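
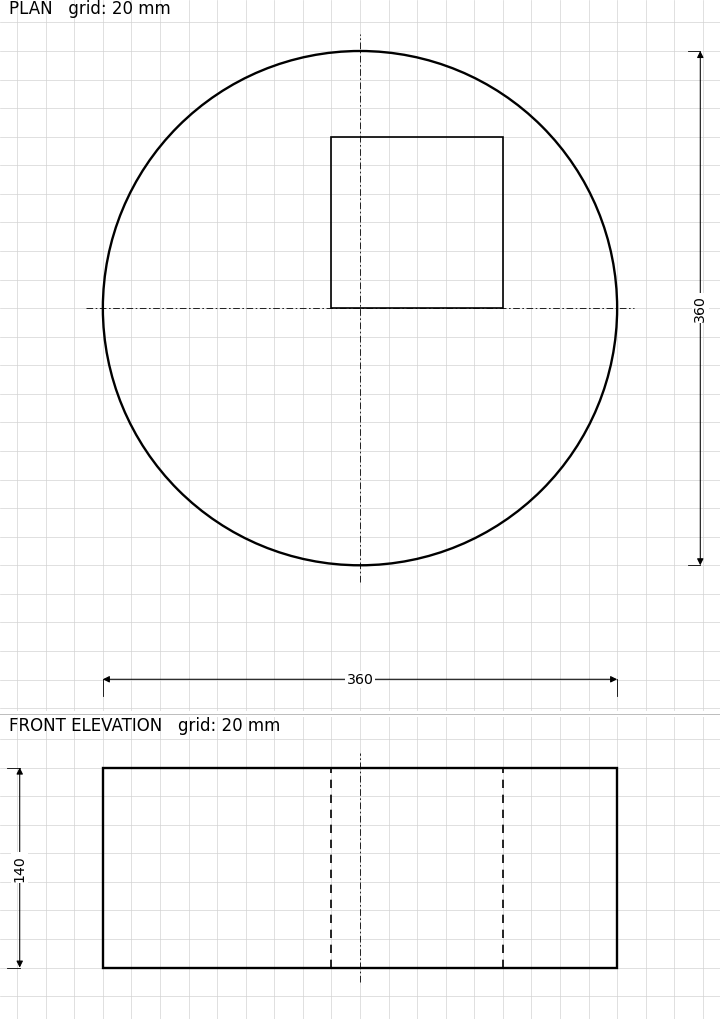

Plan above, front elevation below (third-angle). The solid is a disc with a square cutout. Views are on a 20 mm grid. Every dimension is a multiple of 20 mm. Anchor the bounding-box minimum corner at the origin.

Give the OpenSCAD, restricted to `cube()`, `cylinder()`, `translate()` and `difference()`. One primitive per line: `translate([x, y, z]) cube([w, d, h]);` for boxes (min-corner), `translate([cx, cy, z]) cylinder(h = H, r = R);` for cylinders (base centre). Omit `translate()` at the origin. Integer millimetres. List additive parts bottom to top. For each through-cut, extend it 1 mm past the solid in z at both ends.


difference() {
  translate([180, 180, 0]) cylinder(h = 140, r = 180);
  translate([160, 180, -1]) cube([120, 120, 142]);
}


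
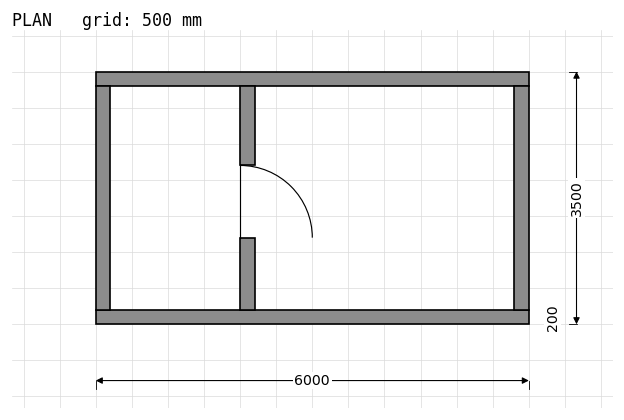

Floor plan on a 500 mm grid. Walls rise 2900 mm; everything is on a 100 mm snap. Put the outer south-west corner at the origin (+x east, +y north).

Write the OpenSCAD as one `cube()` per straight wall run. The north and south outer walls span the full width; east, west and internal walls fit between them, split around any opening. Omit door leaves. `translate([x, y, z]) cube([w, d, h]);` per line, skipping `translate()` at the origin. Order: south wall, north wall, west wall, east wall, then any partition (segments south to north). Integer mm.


cube([6000, 200, 2900]);
translate([0, 3300, 0]) cube([6000, 200, 2900]);
translate([0, 200, 0]) cube([200, 3100, 2900]);
translate([5800, 200, 0]) cube([200, 3100, 2900]);
translate([2000, 200, 0]) cube([200, 1000, 2900]);
translate([2000, 2200, 0]) cube([200, 1100, 2900]);


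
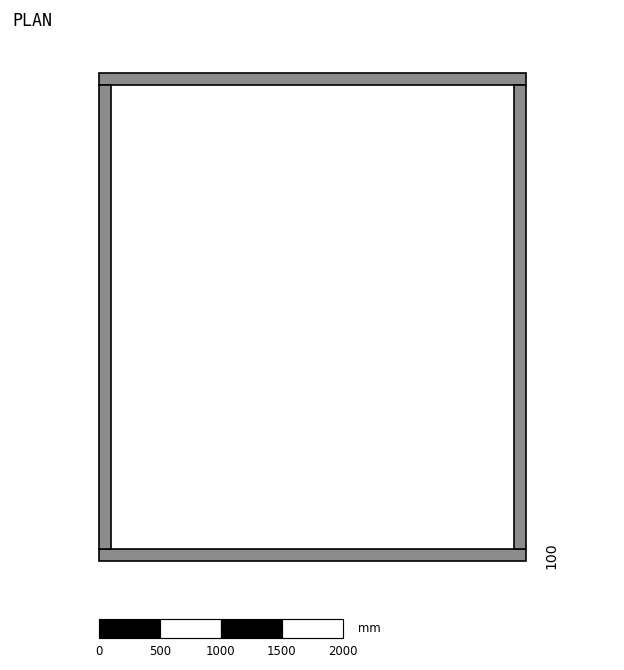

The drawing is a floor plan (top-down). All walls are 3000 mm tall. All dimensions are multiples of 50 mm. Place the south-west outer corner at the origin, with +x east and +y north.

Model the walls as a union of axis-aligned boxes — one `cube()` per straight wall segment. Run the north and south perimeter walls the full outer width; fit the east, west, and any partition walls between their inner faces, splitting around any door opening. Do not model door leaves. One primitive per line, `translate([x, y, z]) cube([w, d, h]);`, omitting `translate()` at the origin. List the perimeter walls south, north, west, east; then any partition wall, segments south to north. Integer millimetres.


cube([3500, 100, 3000]);
translate([0, 3900, 0]) cube([3500, 100, 3000]);
translate([0, 100, 0]) cube([100, 3800, 3000]);
translate([3400, 100, 0]) cube([100, 3800, 3000]);


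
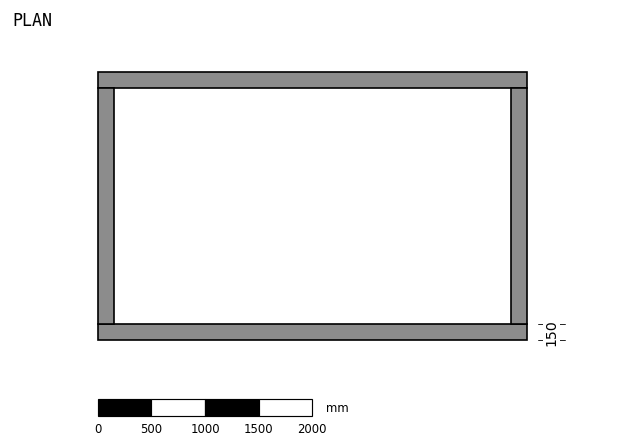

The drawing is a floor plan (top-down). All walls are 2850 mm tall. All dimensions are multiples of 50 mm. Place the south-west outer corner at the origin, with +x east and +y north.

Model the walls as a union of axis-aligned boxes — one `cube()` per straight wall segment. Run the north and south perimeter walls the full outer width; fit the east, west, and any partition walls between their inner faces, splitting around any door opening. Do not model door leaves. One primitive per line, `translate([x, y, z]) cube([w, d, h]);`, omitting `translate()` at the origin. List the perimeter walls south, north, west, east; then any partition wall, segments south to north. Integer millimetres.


cube([4000, 150, 2850]);
translate([0, 2350, 0]) cube([4000, 150, 2850]);
translate([0, 150, 0]) cube([150, 2200, 2850]);
translate([3850, 150, 0]) cube([150, 2200, 2850]);


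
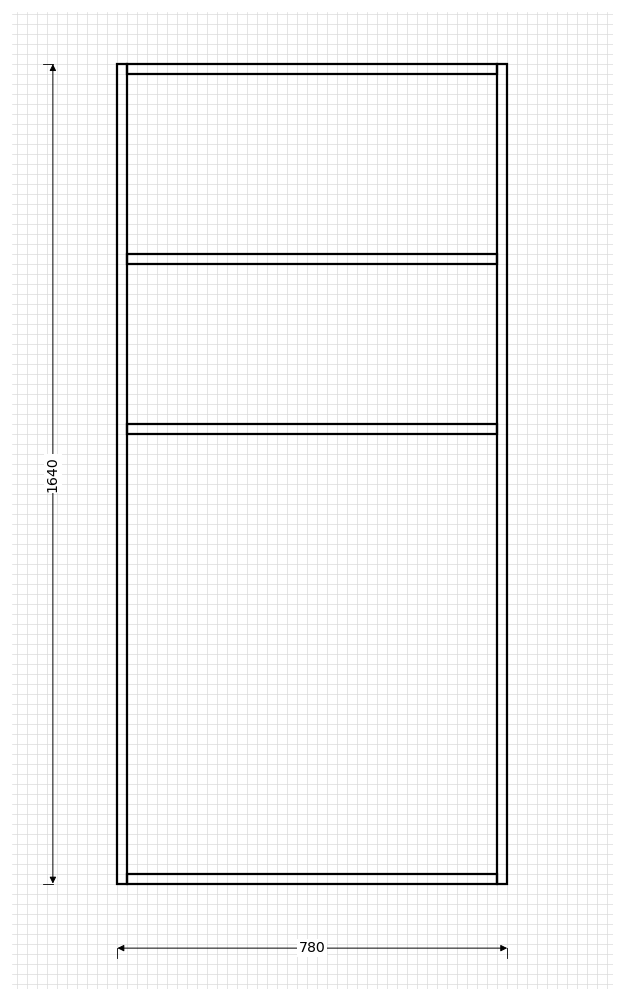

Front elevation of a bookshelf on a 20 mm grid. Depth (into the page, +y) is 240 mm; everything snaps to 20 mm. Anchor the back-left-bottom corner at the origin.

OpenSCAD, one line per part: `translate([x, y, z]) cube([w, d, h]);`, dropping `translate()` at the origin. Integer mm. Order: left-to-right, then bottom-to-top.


cube([20, 240, 1640]);
translate([20, 0, 0]) cube([740, 240, 20]);
translate([20, 0, 900]) cube([740, 240, 20]);
translate([20, 0, 1240]) cube([740, 240, 20]);
translate([20, 0, 1620]) cube([740, 240, 20]);
translate([760, 0, 0]) cube([20, 240, 1640]);


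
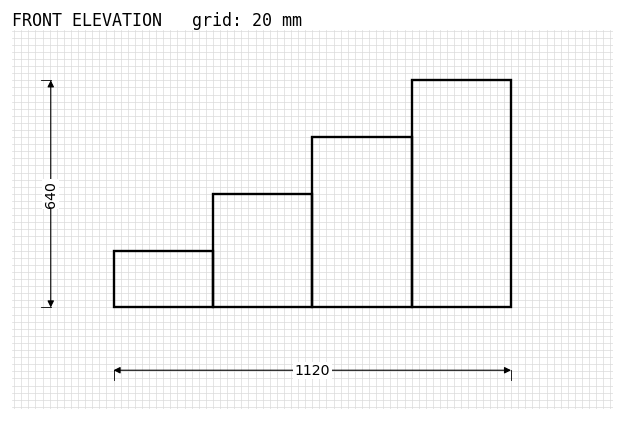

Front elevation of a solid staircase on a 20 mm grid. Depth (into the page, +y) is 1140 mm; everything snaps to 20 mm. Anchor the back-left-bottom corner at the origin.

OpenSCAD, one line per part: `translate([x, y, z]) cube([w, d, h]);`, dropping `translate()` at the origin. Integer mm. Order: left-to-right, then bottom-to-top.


cube([280, 1140, 160]);
translate([280, 0, 0]) cube([280, 1140, 320]);
translate([560, 0, 0]) cube([280, 1140, 480]);
translate([840, 0, 0]) cube([280, 1140, 640]);


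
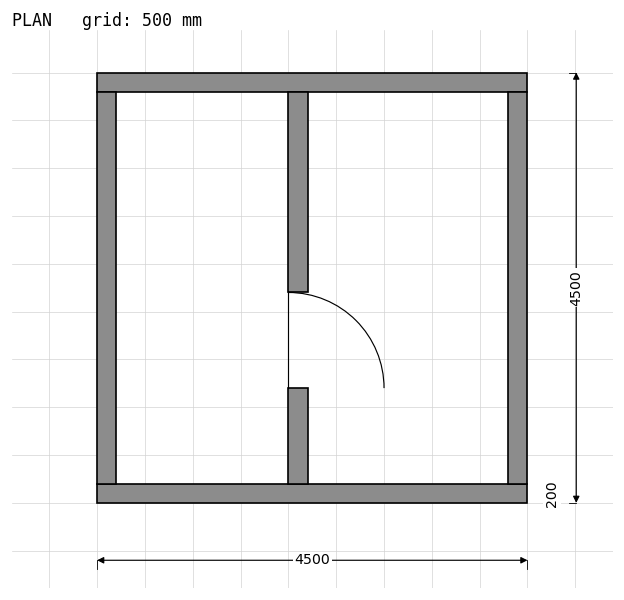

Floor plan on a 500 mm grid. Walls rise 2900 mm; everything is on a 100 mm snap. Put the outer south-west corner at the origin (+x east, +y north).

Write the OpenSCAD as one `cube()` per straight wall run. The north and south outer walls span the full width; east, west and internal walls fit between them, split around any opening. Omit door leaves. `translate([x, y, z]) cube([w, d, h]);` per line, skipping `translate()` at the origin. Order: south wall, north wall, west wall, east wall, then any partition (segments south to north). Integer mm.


cube([4500, 200, 2900]);
translate([0, 4300, 0]) cube([4500, 200, 2900]);
translate([0, 200, 0]) cube([200, 4100, 2900]);
translate([4300, 200, 0]) cube([200, 4100, 2900]);
translate([2000, 200, 0]) cube([200, 1000, 2900]);
translate([2000, 2200, 0]) cube([200, 2100, 2900]);


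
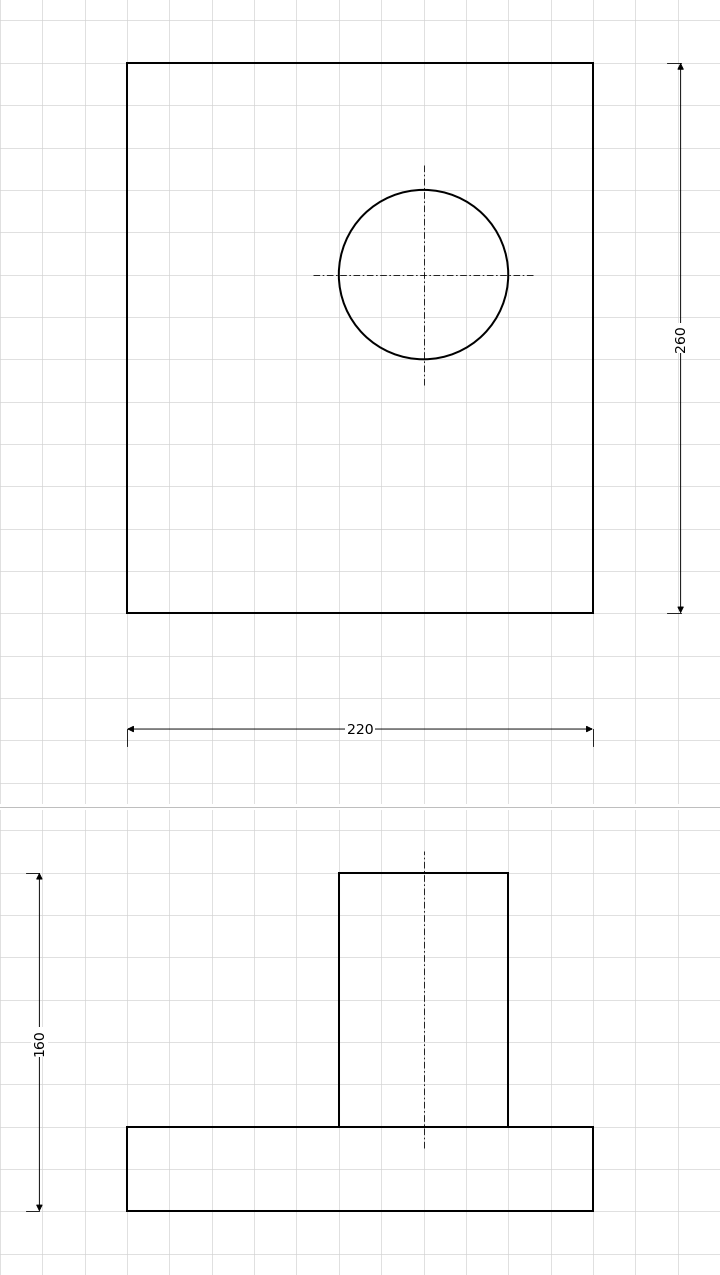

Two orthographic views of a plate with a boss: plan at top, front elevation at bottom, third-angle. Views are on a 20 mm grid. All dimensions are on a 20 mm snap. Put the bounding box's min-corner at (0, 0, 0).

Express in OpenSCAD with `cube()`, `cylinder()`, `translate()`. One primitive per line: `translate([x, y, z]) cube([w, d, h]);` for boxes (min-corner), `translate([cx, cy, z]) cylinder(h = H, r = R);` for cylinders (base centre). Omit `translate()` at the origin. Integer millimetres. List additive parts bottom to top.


cube([220, 260, 40]);
translate([140, 160, 40]) cylinder(h = 120, r = 40);


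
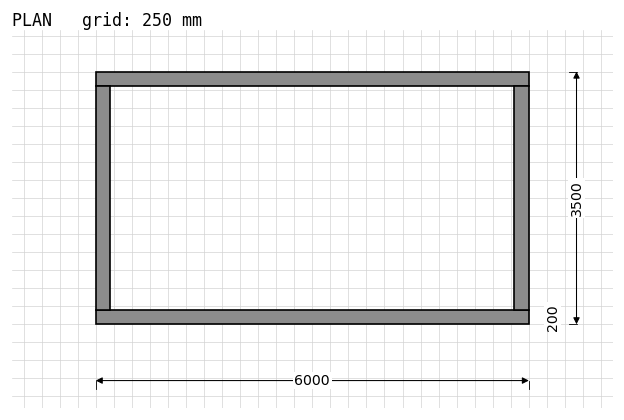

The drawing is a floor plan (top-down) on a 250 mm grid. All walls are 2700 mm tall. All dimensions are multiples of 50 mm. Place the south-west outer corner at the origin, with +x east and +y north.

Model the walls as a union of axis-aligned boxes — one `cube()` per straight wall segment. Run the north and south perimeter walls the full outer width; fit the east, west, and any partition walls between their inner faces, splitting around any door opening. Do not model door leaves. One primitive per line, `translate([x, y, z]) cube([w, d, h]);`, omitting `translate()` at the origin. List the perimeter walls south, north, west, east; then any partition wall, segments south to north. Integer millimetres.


cube([6000, 200, 2700]);
translate([0, 3300, 0]) cube([6000, 200, 2700]);
translate([0, 200, 0]) cube([200, 3100, 2700]);
translate([5800, 200, 0]) cube([200, 3100, 2700]);


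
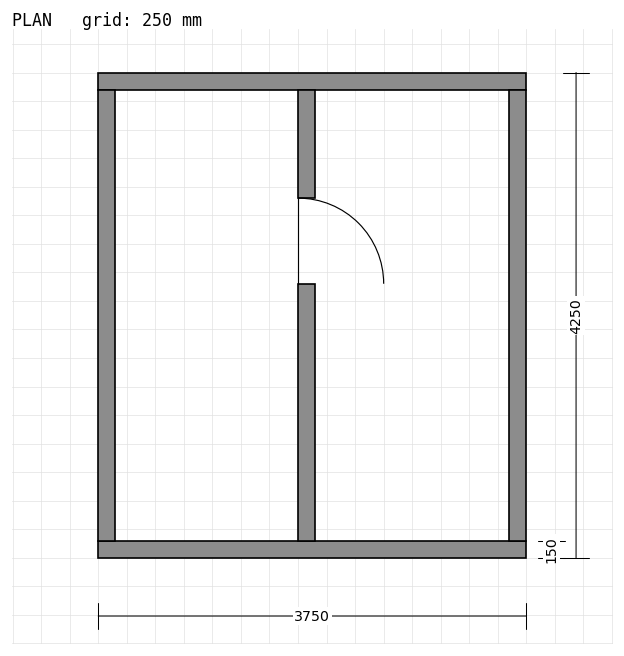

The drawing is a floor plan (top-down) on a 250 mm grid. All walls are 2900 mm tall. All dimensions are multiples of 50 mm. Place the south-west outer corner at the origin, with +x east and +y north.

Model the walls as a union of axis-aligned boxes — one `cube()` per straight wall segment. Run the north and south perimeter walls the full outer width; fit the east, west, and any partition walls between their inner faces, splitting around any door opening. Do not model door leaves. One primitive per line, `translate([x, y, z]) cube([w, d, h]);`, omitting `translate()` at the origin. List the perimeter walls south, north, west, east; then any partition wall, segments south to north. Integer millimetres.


cube([3750, 150, 2900]);
translate([0, 4100, 0]) cube([3750, 150, 2900]);
translate([0, 150, 0]) cube([150, 3950, 2900]);
translate([3600, 150, 0]) cube([150, 3950, 2900]);
translate([1750, 150, 0]) cube([150, 2250, 2900]);
translate([1750, 3150, 0]) cube([150, 950, 2900]);


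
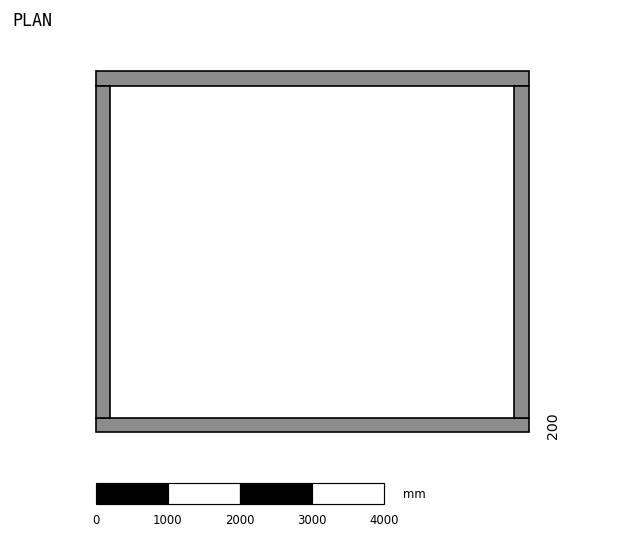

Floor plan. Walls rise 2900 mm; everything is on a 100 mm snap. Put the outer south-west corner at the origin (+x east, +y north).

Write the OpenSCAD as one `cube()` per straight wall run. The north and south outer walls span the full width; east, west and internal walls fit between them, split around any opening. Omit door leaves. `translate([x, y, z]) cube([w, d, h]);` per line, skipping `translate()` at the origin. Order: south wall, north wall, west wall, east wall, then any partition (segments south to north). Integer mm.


cube([6000, 200, 2900]);
translate([0, 4800, 0]) cube([6000, 200, 2900]);
translate([0, 200, 0]) cube([200, 4600, 2900]);
translate([5800, 200, 0]) cube([200, 4600, 2900]);


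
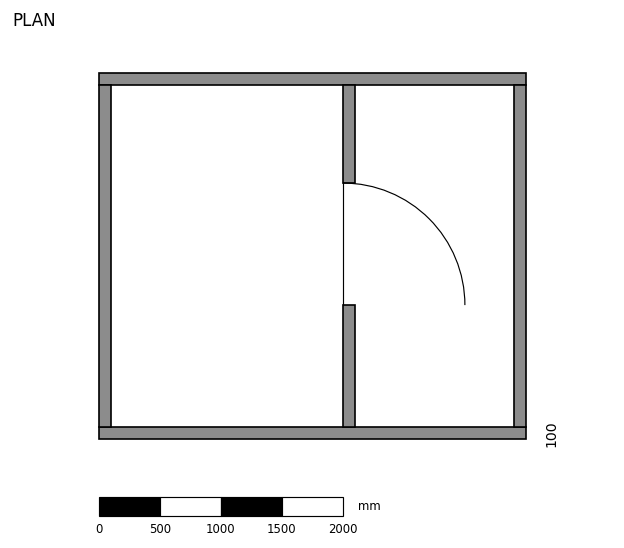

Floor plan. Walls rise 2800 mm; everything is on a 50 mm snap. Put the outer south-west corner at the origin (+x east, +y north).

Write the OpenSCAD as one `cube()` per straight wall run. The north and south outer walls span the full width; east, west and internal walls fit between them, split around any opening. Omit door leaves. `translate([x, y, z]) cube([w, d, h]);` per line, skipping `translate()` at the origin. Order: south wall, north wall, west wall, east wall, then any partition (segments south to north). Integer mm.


cube([3500, 100, 2800]);
translate([0, 2900, 0]) cube([3500, 100, 2800]);
translate([0, 100, 0]) cube([100, 2800, 2800]);
translate([3400, 100, 0]) cube([100, 2800, 2800]);
translate([2000, 100, 0]) cube([100, 1000, 2800]);
translate([2000, 2100, 0]) cube([100, 800, 2800]);


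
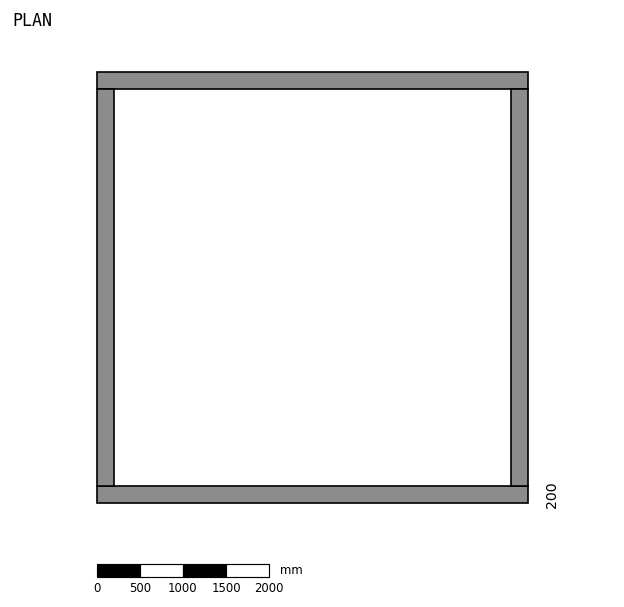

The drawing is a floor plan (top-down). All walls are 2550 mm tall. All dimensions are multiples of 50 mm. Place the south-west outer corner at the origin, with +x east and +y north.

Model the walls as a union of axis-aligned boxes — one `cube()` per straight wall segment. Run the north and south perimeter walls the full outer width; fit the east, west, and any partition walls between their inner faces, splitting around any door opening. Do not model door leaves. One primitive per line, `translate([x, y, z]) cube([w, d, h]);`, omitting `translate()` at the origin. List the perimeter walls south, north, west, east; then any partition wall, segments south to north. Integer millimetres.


cube([5000, 200, 2550]);
translate([0, 4800, 0]) cube([5000, 200, 2550]);
translate([0, 200, 0]) cube([200, 4600, 2550]);
translate([4800, 200, 0]) cube([200, 4600, 2550]);


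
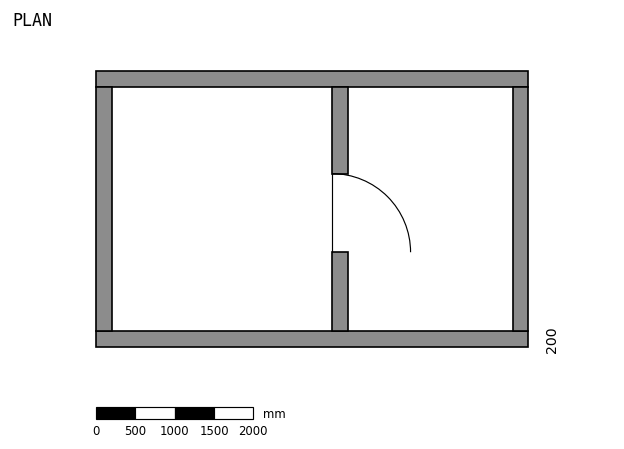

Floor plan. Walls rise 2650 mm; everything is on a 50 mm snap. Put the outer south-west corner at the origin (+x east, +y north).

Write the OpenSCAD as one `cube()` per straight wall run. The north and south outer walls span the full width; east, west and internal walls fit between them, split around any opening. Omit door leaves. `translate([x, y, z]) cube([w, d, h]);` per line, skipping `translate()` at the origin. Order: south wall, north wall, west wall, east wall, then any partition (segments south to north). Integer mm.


cube([5500, 200, 2650]);
translate([0, 3300, 0]) cube([5500, 200, 2650]);
translate([0, 200, 0]) cube([200, 3100, 2650]);
translate([5300, 200, 0]) cube([200, 3100, 2650]);
translate([3000, 200, 0]) cube([200, 1000, 2650]);
translate([3000, 2200, 0]) cube([200, 1100, 2650]);


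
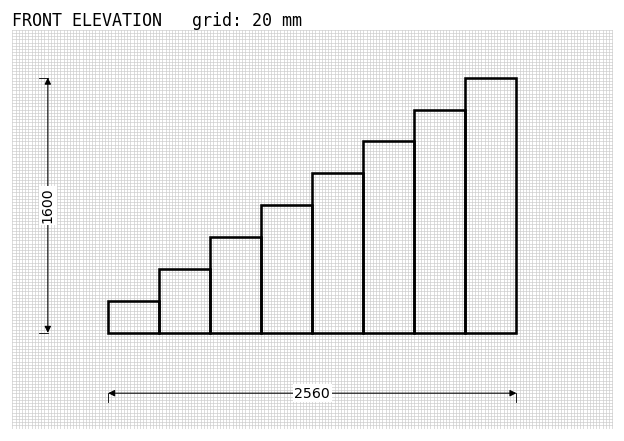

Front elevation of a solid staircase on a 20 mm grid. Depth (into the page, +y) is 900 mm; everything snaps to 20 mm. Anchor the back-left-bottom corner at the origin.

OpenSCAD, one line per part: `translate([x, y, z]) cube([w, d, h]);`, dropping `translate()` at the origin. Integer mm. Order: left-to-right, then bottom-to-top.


cube([320, 900, 200]);
translate([320, 0, 0]) cube([320, 900, 400]);
translate([640, 0, 0]) cube([320, 900, 600]);
translate([960, 0, 0]) cube([320, 900, 800]);
translate([1280, 0, 0]) cube([320, 900, 1000]);
translate([1600, 0, 0]) cube([320, 900, 1200]);
translate([1920, 0, 0]) cube([320, 900, 1400]);
translate([2240, 0, 0]) cube([320, 900, 1600]);


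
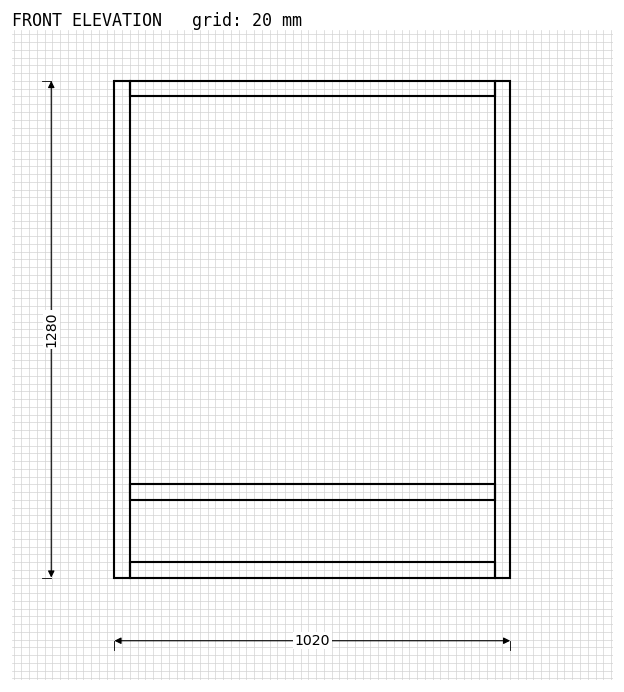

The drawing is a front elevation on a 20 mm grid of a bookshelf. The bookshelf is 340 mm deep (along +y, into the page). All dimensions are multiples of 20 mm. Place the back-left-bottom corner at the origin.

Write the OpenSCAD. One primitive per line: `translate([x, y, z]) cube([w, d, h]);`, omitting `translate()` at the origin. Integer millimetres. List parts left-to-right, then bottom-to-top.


cube([40, 340, 1280]);
translate([40, 0, 0]) cube([940, 340, 40]);
translate([40, 0, 200]) cube([940, 340, 40]);
translate([40, 0, 1240]) cube([940, 340, 40]);
translate([980, 0, 0]) cube([40, 340, 1280]);


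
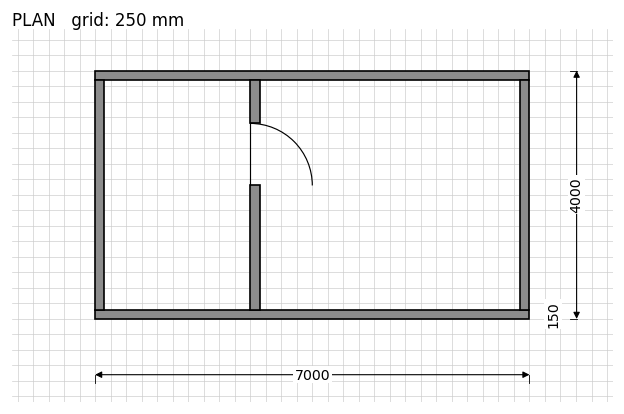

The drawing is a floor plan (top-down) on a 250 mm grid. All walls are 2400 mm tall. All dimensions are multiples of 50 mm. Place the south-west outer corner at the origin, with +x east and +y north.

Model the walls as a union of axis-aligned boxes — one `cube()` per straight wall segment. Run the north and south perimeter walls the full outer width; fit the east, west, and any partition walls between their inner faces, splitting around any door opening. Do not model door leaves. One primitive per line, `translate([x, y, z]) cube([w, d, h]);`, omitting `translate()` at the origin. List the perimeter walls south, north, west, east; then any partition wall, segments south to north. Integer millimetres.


cube([7000, 150, 2400]);
translate([0, 3850, 0]) cube([7000, 150, 2400]);
translate([0, 150, 0]) cube([150, 3700, 2400]);
translate([6850, 150, 0]) cube([150, 3700, 2400]);
translate([2500, 150, 0]) cube([150, 2000, 2400]);
translate([2500, 3150, 0]) cube([150, 700, 2400]);


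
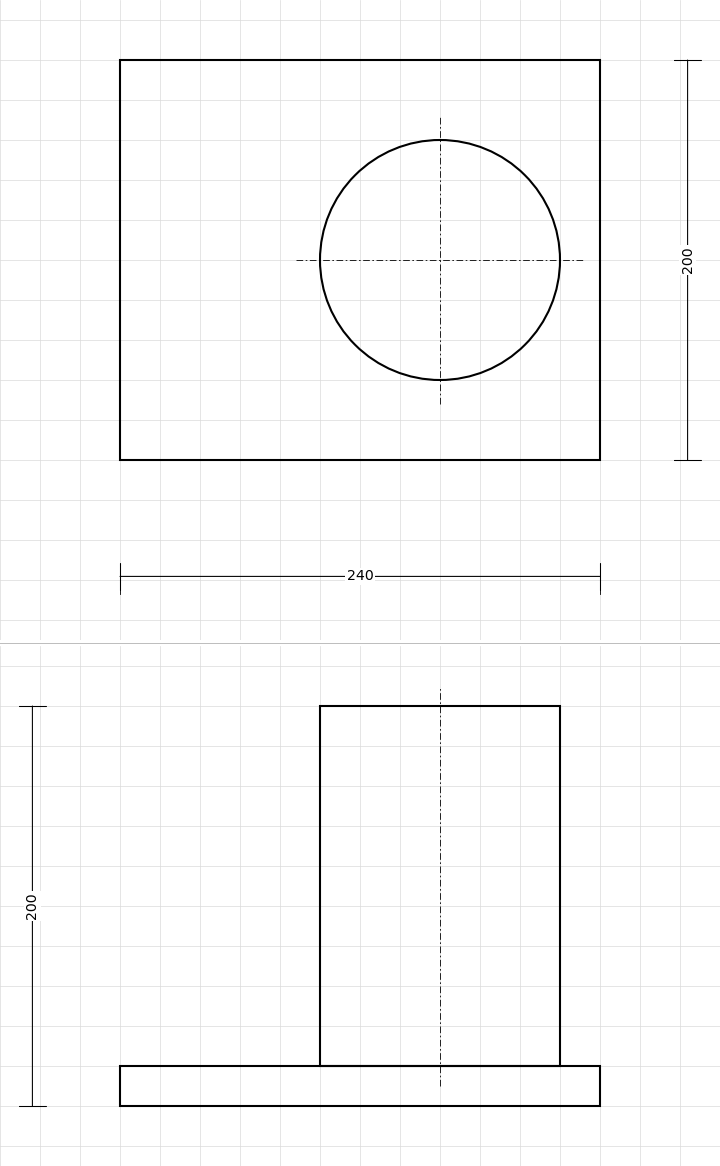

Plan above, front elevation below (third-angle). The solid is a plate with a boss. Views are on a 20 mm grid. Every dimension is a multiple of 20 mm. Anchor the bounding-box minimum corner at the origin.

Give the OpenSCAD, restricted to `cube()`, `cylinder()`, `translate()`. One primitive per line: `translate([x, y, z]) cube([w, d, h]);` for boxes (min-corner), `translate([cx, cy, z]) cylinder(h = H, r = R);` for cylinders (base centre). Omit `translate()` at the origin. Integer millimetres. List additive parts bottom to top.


cube([240, 200, 20]);
translate([160, 100, 20]) cylinder(h = 180, r = 60);


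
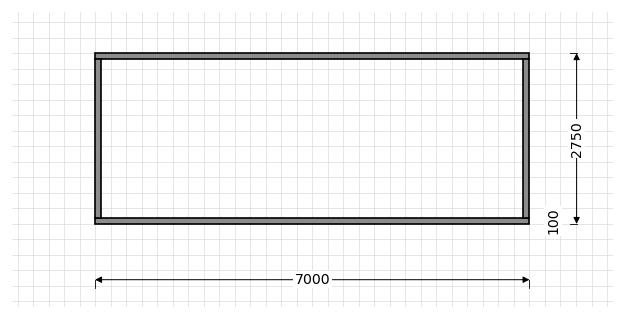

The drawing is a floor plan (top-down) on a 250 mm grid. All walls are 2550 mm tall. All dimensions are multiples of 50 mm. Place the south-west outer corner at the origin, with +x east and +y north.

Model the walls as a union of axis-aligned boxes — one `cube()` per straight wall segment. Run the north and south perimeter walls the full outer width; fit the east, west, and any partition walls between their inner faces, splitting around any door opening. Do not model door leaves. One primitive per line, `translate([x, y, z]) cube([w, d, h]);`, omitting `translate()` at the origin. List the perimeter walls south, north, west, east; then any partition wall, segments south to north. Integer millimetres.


cube([7000, 100, 2550]);
translate([0, 2650, 0]) cube([7000, 100, 2550]);
translate([0, 100, 0]) cube([100, 2550, 2550]);
translate([6900, 100, 0]) cube([100, 2550, 2550]);


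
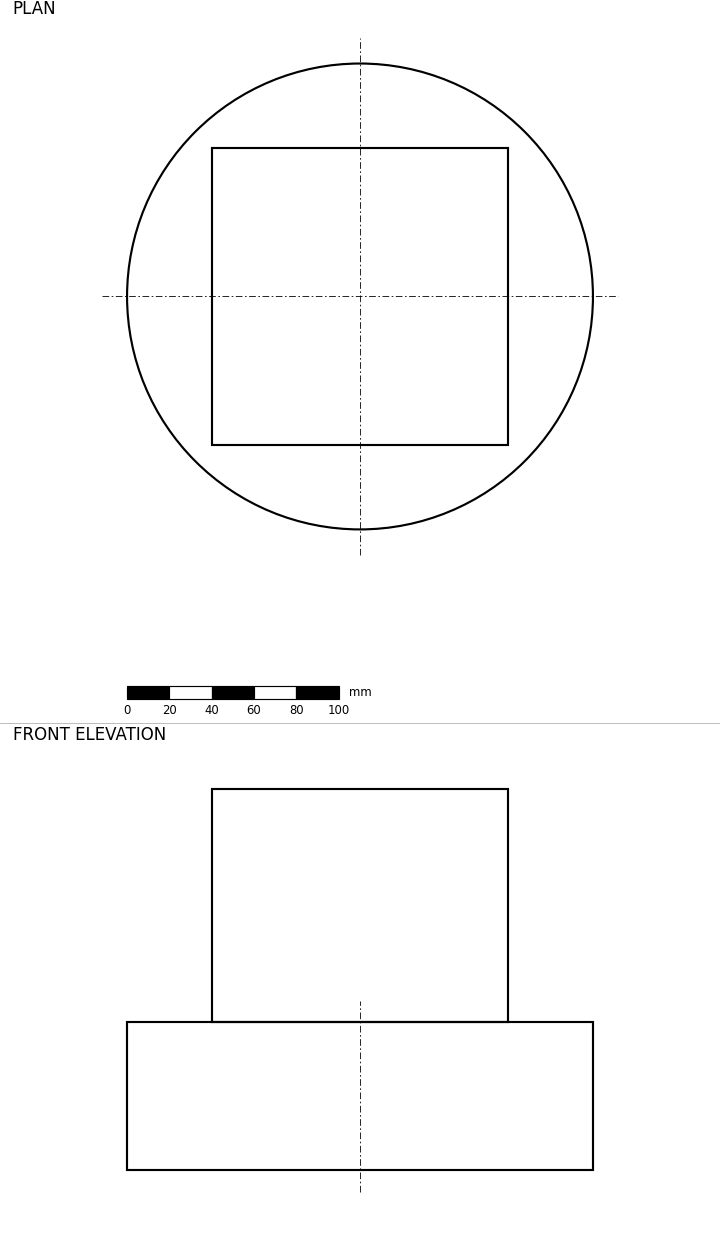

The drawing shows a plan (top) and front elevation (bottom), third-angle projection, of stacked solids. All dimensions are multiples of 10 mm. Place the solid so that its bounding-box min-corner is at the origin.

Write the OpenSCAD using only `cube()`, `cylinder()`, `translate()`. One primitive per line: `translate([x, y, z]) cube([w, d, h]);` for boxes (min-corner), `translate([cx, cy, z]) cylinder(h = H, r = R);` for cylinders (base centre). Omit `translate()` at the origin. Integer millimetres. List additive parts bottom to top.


translate([110, 110, 0]) cylinder(h = 70, r = 110);
translate([40, 40, 70]) cube([140, 140, 110]);


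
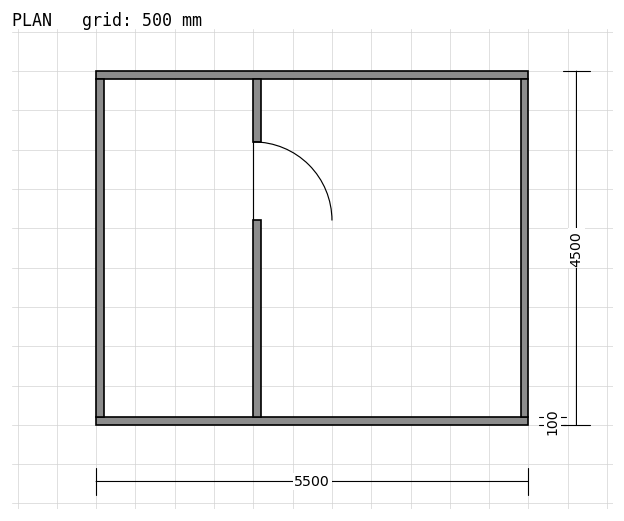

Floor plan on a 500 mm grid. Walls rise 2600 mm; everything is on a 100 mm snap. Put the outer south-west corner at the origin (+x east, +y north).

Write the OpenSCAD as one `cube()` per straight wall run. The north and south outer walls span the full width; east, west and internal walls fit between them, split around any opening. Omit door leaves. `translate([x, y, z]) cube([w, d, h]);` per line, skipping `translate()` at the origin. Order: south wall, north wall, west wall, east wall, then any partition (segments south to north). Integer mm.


cube([5500, 100, 2600]);
translate([0, 4400, 0]) cube([5500, 100, 2600]);
translate([0, 100, 0]) cube([100, 4300, 2600]);
translate([5400, 100, 0]) cube([100, 4300, 2600]);
translate([2000, 100, 0]) cube([100, 2500, 2600]);
translate([2000, 3600, 0]) cube([100, 800, 2600]);


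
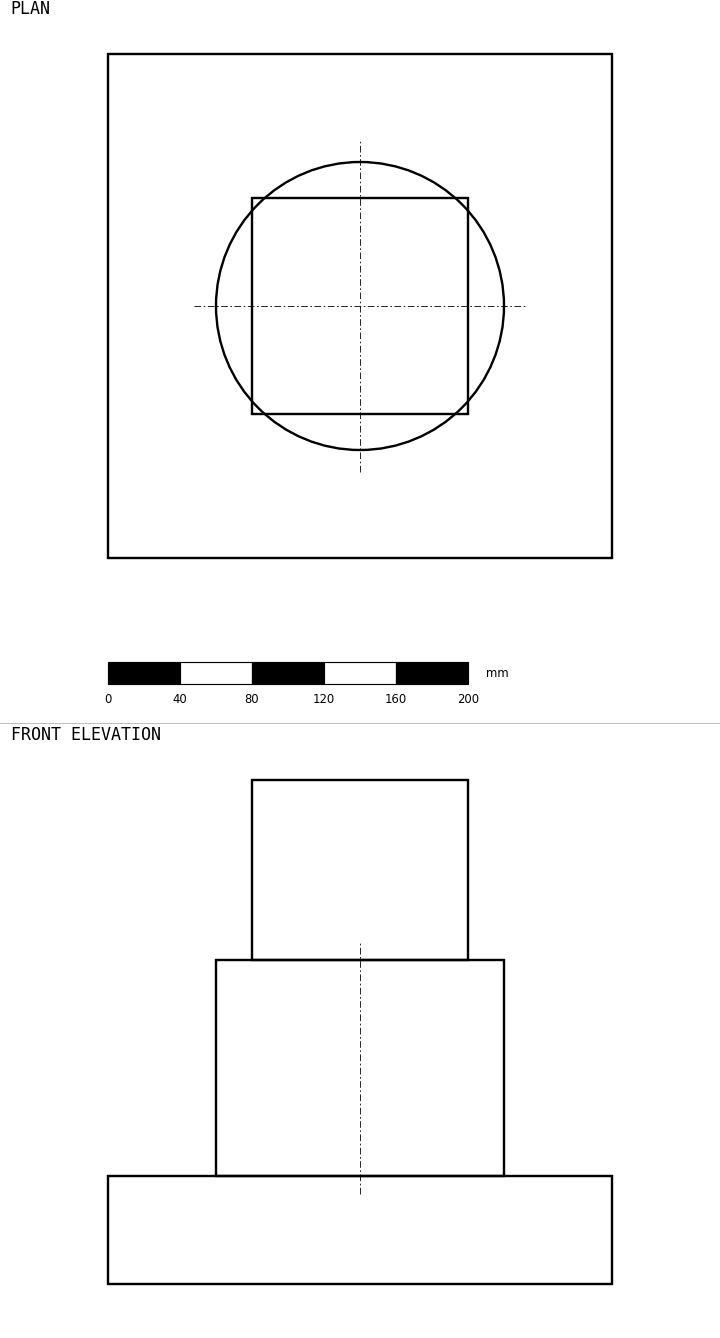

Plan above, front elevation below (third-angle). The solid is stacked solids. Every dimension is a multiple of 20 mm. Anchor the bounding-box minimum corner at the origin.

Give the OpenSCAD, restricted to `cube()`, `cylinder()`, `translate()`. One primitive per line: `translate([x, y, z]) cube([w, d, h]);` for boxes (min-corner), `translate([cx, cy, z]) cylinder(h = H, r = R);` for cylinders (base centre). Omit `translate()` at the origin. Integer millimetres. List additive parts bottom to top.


cube([280, 280, 60]);
translate([140, 140, 60]) cylinder(h = 120, r = 80);
translate([80, 80, 180]) cube([120, 120, 100]);


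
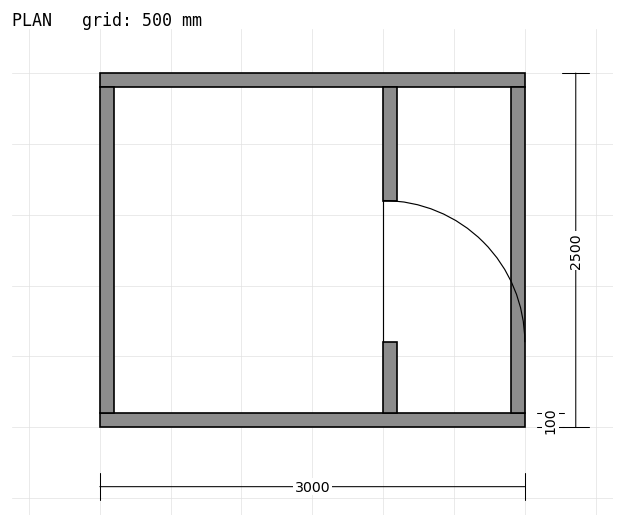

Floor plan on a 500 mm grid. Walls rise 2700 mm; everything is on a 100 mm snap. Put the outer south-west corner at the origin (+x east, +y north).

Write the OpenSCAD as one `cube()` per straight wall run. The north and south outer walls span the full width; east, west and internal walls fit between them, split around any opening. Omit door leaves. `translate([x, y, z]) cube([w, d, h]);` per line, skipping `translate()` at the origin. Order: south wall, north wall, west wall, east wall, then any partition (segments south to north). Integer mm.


cube([3000, 100, 2700]);
translate([0, 2400, 0]) cube([3000, 100, 2700]);
translate([0, 100, 0]) cube([100, 2300, 2700]);
translate([2900, 100, 0]) cube([100, 2300, 2700]);
translate([2000, 100, 0]) cube([100, 500, 2700]);
translate([2000, 1600, 0]) cube([100, 800, 2700]);


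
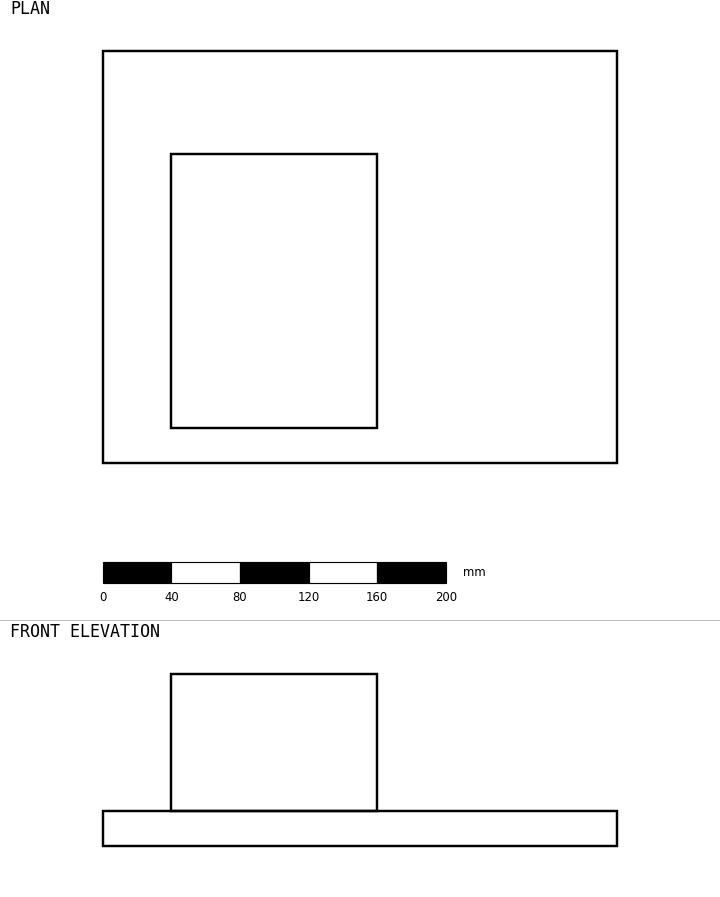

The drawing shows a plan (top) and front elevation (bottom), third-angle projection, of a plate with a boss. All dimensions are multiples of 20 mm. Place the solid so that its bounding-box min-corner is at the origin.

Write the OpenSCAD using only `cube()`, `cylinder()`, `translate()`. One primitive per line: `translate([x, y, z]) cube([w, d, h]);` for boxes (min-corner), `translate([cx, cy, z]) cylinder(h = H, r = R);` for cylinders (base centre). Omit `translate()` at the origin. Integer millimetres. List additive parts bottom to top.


cube([300, 240, 20]);
translate([40, 20, 20]) cube([120, 160, 80]);


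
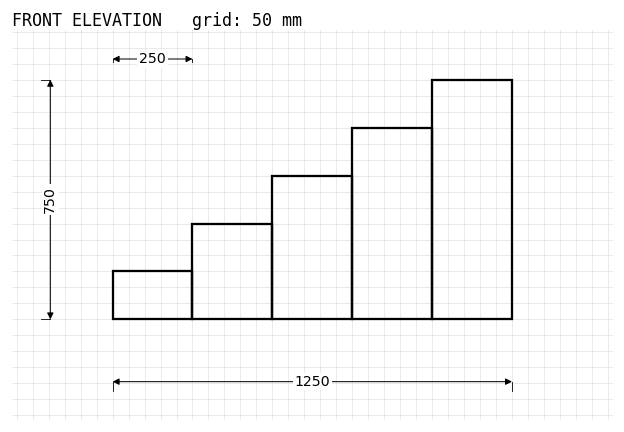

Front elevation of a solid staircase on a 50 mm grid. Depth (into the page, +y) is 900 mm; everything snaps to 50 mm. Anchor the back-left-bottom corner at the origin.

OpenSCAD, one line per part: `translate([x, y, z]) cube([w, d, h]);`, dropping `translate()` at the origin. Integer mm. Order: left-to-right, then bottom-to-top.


cube([250, 900, 150]);
translate([250, 0, 0]) cube([250, 900, 300]);
translate([500, 0, 0]) cube([250, 900, 450]);
translate([750, 0, 0]) cube([250, 900, 600]);
translate([1000, 0, 0]) cube([250, 900, 750]);


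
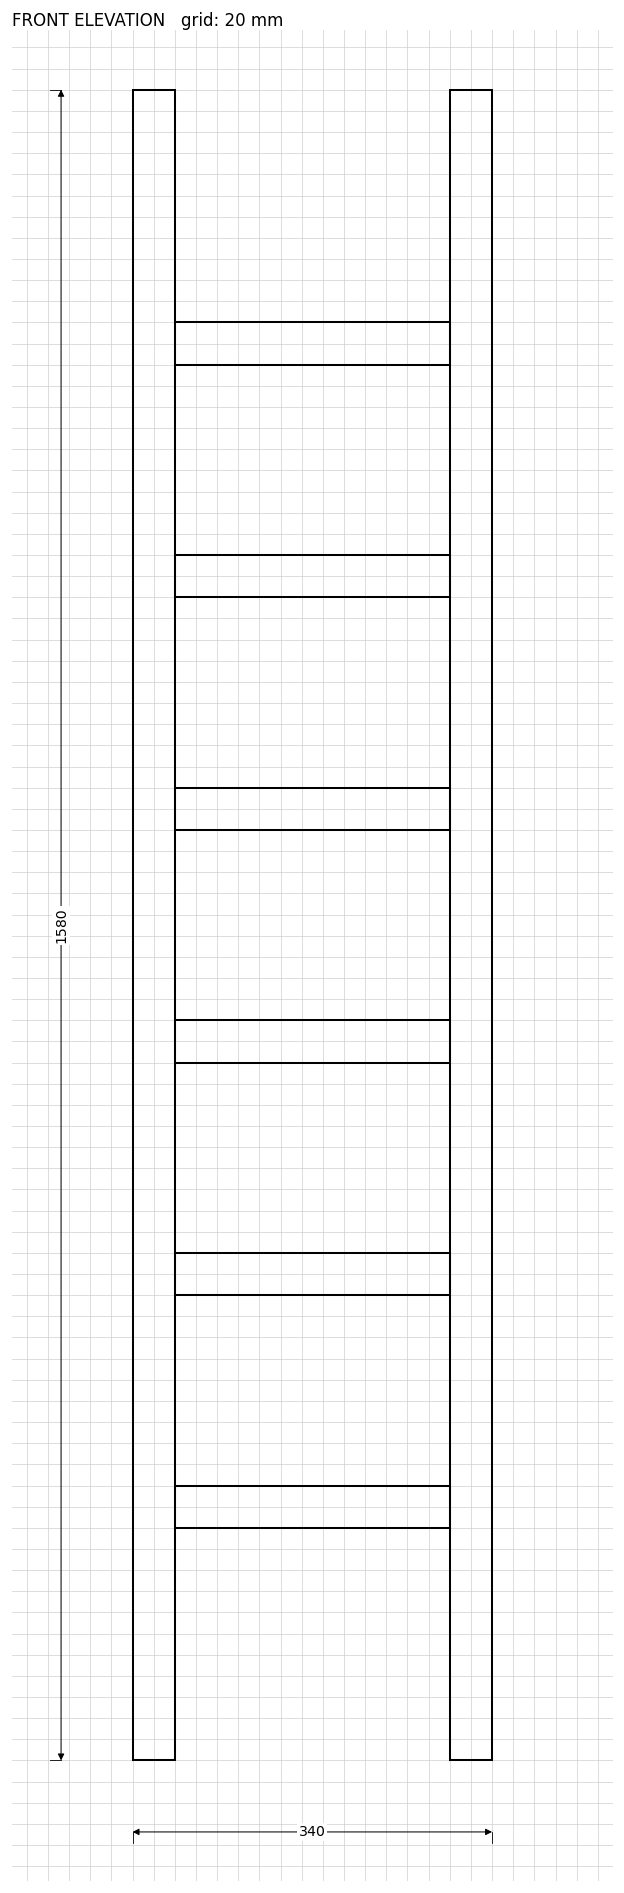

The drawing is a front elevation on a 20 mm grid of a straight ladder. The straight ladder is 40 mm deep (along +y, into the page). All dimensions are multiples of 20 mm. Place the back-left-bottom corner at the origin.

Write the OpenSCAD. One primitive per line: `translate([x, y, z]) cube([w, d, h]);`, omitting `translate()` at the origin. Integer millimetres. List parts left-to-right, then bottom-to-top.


cube([40, 40, 1580]);
translate([40, 0, 220]) cube([260, 40, 40]);
translate([40, 0, 440]) cube([260, 40, 40]);
translate([40, 0, 660]) cube([260, 40, 40]);
translate([40, 0, 880]) cube([260, 40, 40]);
translate([40, 0, 1100]) cube([260, 40, 40]);
translate([40, 0, 1320]) cube([260, 40, 40]);
translate([300, 0, 0]) cube([40, 40, 1580]);


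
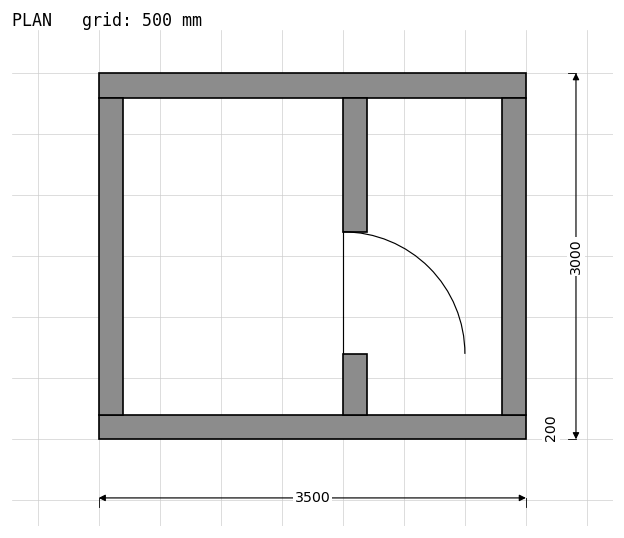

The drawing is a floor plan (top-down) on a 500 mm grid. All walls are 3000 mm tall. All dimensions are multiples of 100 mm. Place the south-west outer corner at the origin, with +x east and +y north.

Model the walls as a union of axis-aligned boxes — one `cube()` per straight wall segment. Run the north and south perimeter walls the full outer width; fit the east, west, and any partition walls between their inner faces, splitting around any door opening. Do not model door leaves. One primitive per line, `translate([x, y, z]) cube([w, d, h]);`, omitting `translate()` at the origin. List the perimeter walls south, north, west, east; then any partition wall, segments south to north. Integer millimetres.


cube([3500, 200, 3000]);
translate([0, 2800, 0]) cube([3500, 200, 3000]);
translate([0, 200, 0]) cube([200, 2600, 3000]);
translate([3300, 200, 0]) cube([200, 2600, 3000]);
translate([2000, 200, 0]) cube([200, 500, 3000]);
translate([2000, 1700, 0]) cube([200, 1100, 3000]);


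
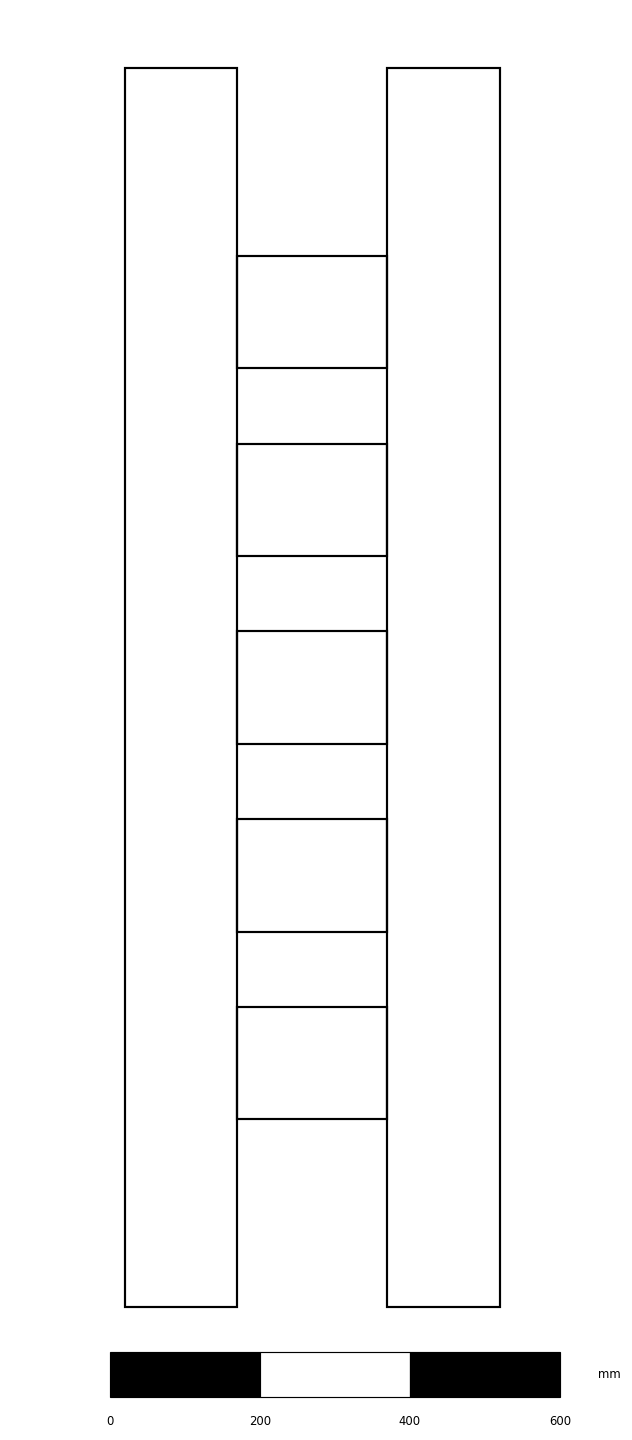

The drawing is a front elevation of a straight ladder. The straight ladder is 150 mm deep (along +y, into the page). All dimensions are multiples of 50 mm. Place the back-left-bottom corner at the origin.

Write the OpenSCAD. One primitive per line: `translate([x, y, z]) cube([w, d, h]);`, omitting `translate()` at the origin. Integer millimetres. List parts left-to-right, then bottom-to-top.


cube([150, 150, 1650]);
translate([150, 0, 250]) cube([200, 150, 150]);
translate([150, 0, 500]) cube([200, 150, 150]);
translate([150, 0, 750]) cube([200, 150, 150]);
translate([150, 0, 1000]) cube([200, 150, 150]);
translate([150, 0, 1250]) cube([200, 150, 150]);
translate([350, 0, 0]) cube([150, 150, 1650]);


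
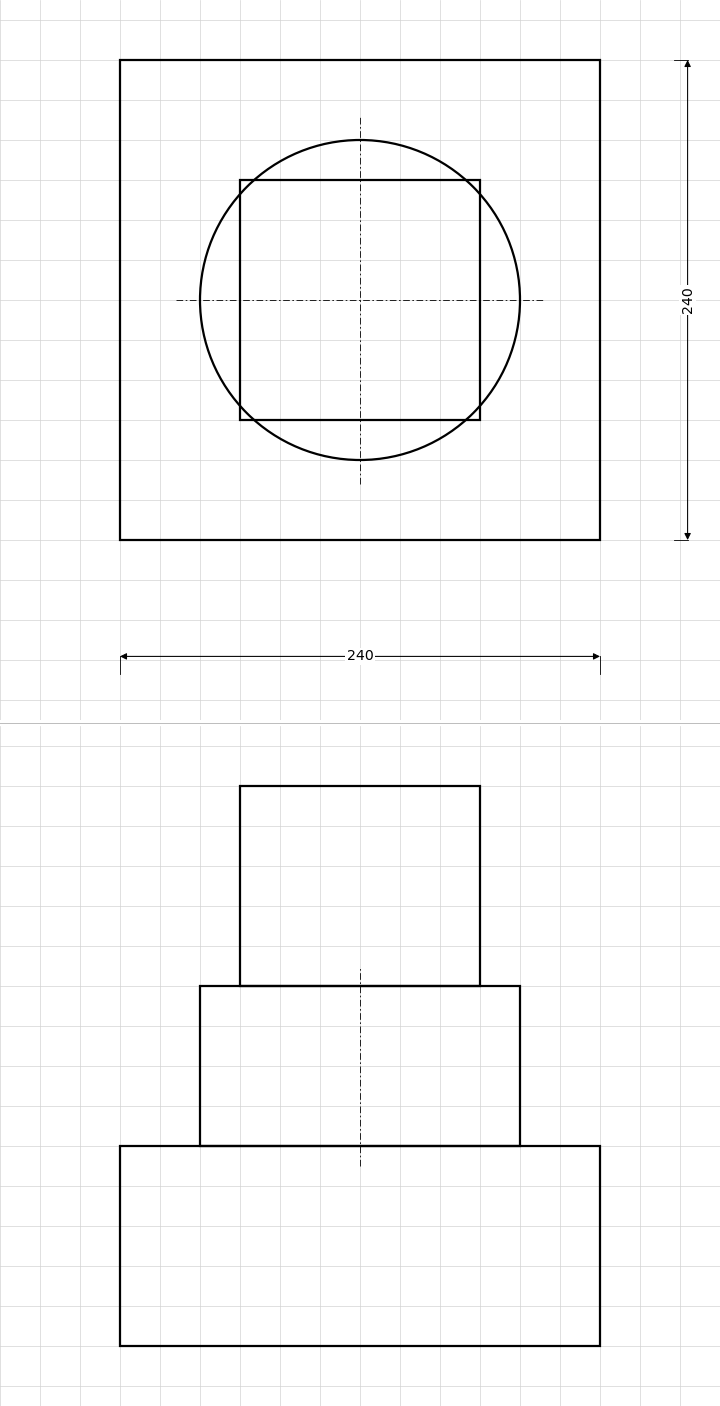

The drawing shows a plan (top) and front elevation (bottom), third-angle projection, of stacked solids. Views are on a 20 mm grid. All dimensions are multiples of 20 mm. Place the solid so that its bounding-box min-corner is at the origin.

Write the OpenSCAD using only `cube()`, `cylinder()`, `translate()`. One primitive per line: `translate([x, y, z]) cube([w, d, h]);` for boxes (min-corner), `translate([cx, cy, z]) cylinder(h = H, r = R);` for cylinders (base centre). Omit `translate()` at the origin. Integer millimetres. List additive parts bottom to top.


cube([240, 240, 100]);
translate([120, 120, 100]) cylinder(h = 80, r = 80);
translate([60, 60, 180]) cube([120, 120, 100]);


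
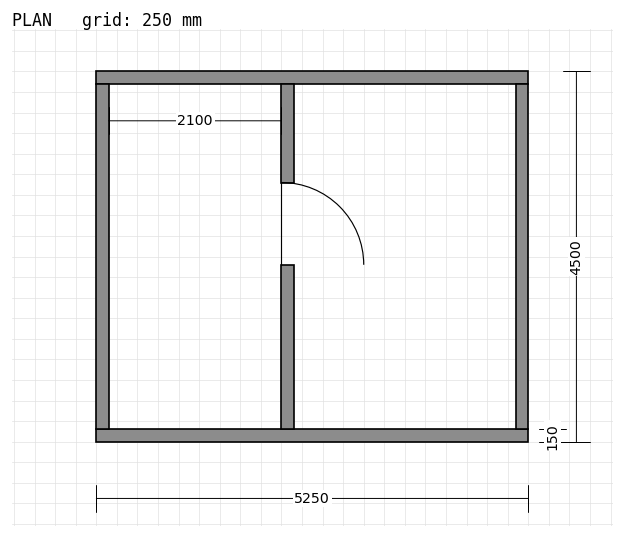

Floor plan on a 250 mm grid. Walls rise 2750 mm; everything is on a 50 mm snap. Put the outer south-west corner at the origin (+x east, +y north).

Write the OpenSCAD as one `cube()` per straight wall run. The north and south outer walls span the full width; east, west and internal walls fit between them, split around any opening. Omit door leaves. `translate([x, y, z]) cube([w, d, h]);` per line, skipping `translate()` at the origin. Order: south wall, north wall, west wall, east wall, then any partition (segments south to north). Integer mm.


cube([5250, 150, 2750]);
translate([0, 4350, 0]) cube([5250, 150, 2750]);
translate([0, 150, 0]) cube([150, 4200, 2750]);
translate([5100, 150, 0]) cube([150, 4200, 2750]);
translate([2250, 150, 0]) cube([150, 2000, 2750]);
translate([2250, 3150, 0]) cube([150, 1200, 2750]);


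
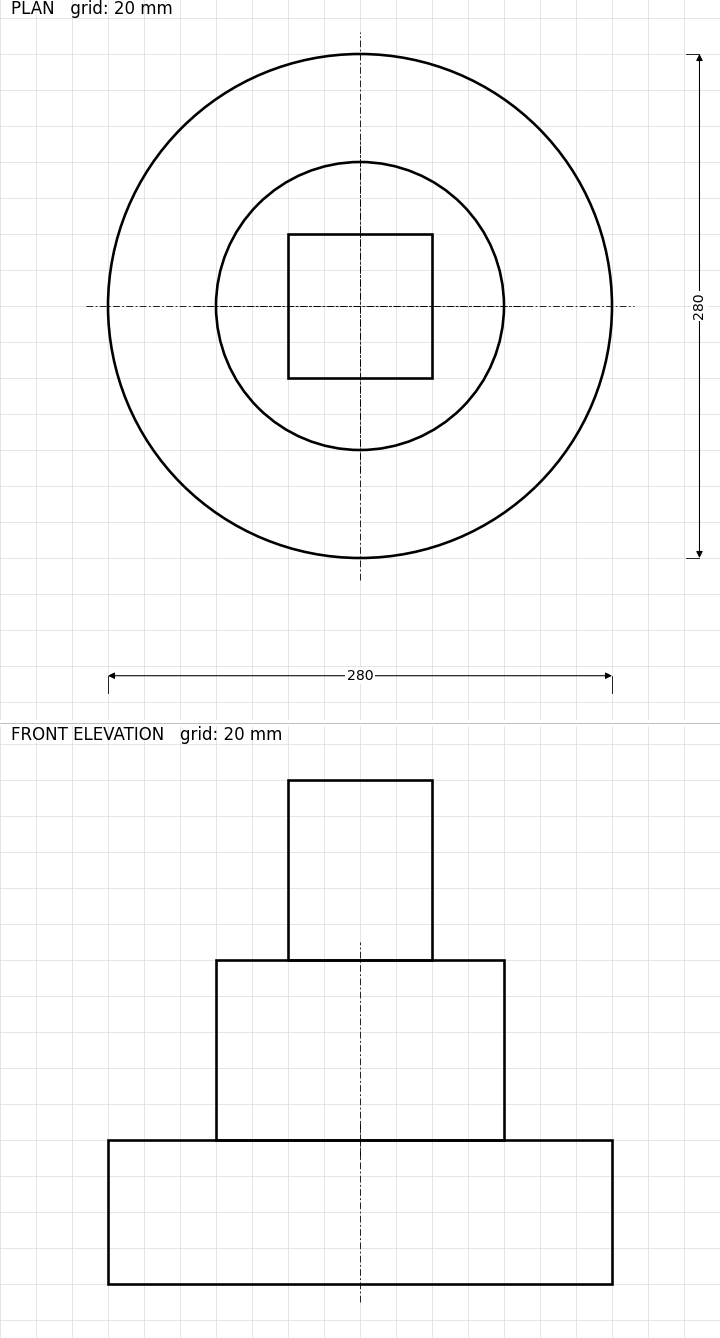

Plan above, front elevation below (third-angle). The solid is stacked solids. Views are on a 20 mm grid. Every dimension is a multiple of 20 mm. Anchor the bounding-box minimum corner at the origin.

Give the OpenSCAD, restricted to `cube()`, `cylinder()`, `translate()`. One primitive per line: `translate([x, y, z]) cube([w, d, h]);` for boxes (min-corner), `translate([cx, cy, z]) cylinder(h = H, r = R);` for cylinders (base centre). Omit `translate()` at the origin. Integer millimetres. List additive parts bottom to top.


translate([140, 140, 0]) cylinder(h = 80, r = 140);
translate([140, 140, 80]) cylinder(h = 100, r = 80);
translate([100, 100, 180]) cube([80, 80, 100]);


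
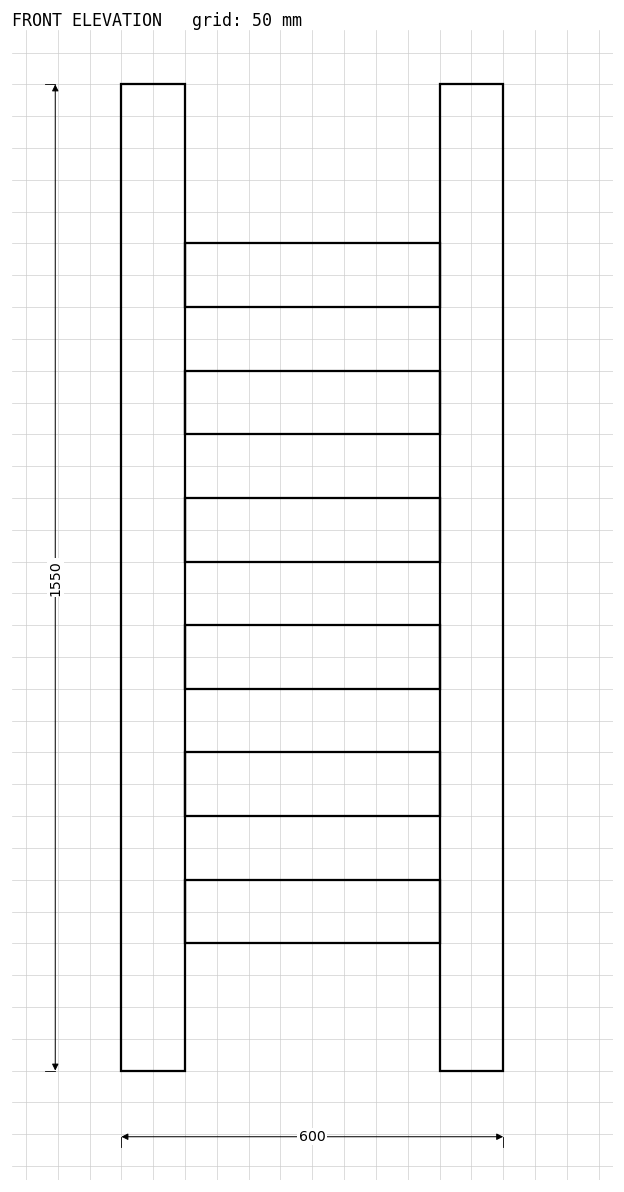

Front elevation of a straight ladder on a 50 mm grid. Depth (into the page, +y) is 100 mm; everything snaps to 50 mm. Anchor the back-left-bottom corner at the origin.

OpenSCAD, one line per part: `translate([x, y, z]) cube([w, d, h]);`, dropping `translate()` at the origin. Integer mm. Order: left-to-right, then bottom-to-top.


cube([100, 100, 1550]);
translate([100, 0, 200]) cube([400, 100, 100]);
translate([100, 0, 400]) cube([400, 100, 100]);
translate([100, 0, 600]) cube([400, 100, 100]);
translate([100, 0, 800]) cube([400, 100, 100]);
translate([100, 0, 1000]) cube([400, 100, 100]);
translate([100, 0, 1200]) cube([400, 100, 100]);
translate([500, 0, 0]) cube([100, 100, 1550]);


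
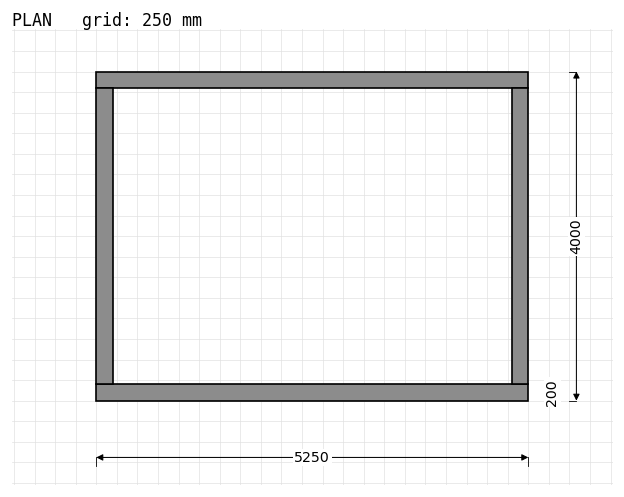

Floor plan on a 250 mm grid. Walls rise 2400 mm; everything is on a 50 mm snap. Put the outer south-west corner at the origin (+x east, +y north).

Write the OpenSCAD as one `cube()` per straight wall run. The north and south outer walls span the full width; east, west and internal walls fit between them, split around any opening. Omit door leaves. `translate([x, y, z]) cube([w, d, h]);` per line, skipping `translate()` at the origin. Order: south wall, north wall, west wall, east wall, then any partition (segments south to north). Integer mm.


cube([5250, 200, 2400]);
translate([0, 3800, 0]) cube([5250, 200, 2400]);
translate([0, 200, 0]) cube([200, 3600, 2400]);
translate([5050, 200, 0]) cube([200, 3600, 2400]);


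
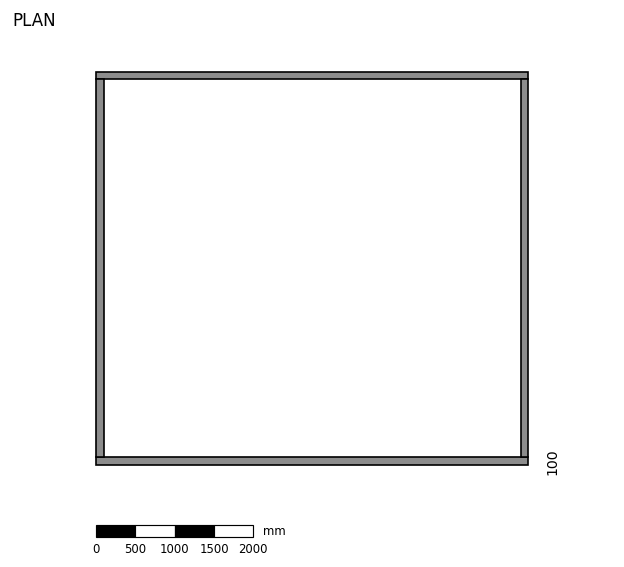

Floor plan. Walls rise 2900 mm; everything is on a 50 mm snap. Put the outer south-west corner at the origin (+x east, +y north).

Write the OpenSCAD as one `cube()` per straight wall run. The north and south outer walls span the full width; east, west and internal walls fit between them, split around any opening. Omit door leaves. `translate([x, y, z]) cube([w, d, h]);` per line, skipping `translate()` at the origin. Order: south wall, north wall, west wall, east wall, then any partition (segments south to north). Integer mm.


cube([5500, 100, 2900]);
translate([0, 4900, 0]) cube([5500, 100, 2900]);
translate([0, 100, 0]) cube([100, 4800, 2900]);
translate([5400, 100, 0]) cube([100, 4800, 2900]);


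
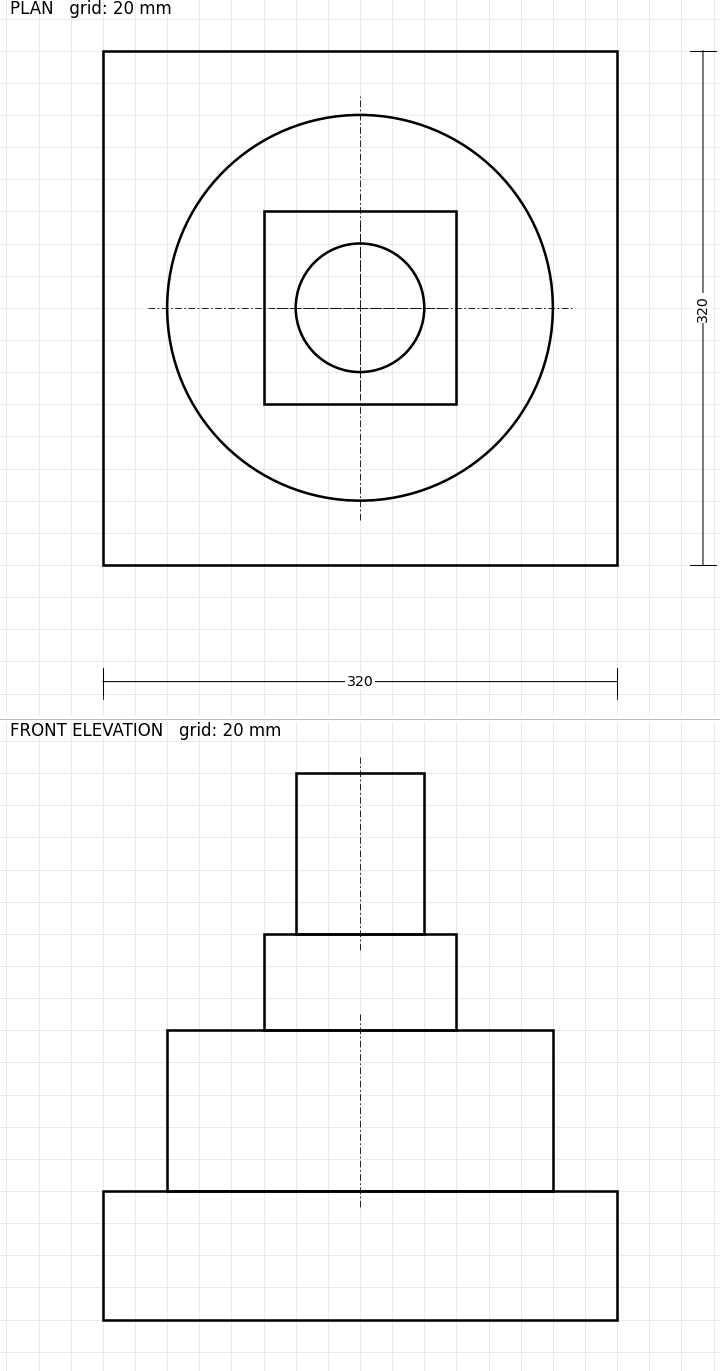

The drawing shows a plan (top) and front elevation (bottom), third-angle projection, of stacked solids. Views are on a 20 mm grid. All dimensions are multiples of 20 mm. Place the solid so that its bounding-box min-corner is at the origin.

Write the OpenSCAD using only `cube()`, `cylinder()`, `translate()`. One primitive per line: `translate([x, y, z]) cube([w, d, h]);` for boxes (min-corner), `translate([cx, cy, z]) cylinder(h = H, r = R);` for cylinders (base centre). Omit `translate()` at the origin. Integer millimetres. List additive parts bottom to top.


cube([320, 320, 80]);
translate([160, 160, 80]) cylinder(h = 100, r = 120);
translate([100, 100, 180]) cube([120, 120, 60]);
translate([160, 160, 240]) cylinder(h = 100, r = 40);


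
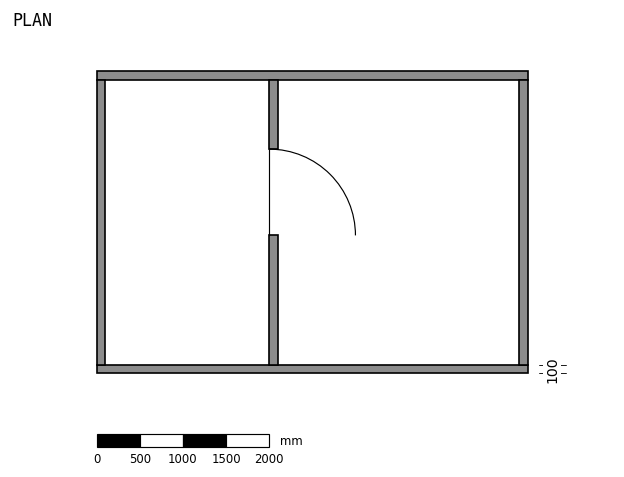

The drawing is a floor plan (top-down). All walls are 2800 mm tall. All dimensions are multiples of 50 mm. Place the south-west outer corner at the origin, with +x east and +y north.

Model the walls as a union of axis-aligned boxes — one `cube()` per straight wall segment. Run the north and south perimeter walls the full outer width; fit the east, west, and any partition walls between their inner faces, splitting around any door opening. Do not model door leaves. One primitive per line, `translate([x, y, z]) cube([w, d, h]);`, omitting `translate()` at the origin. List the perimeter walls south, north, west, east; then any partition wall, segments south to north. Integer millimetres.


cube([5000, 100, 2800]);
translate([0, 3400, 0]) cube([5000, 100, 2800]);
translate([0, 100, 0]) cube([100, 3300, 2800]);
translate([4900, 100, 0]) cube([100, 3300, 2800]);
translate([2000, 100, 0]) cube([100, 1500, 2800]);
translate([2000, 2600, 0]) cube([100, 800, 2800]);


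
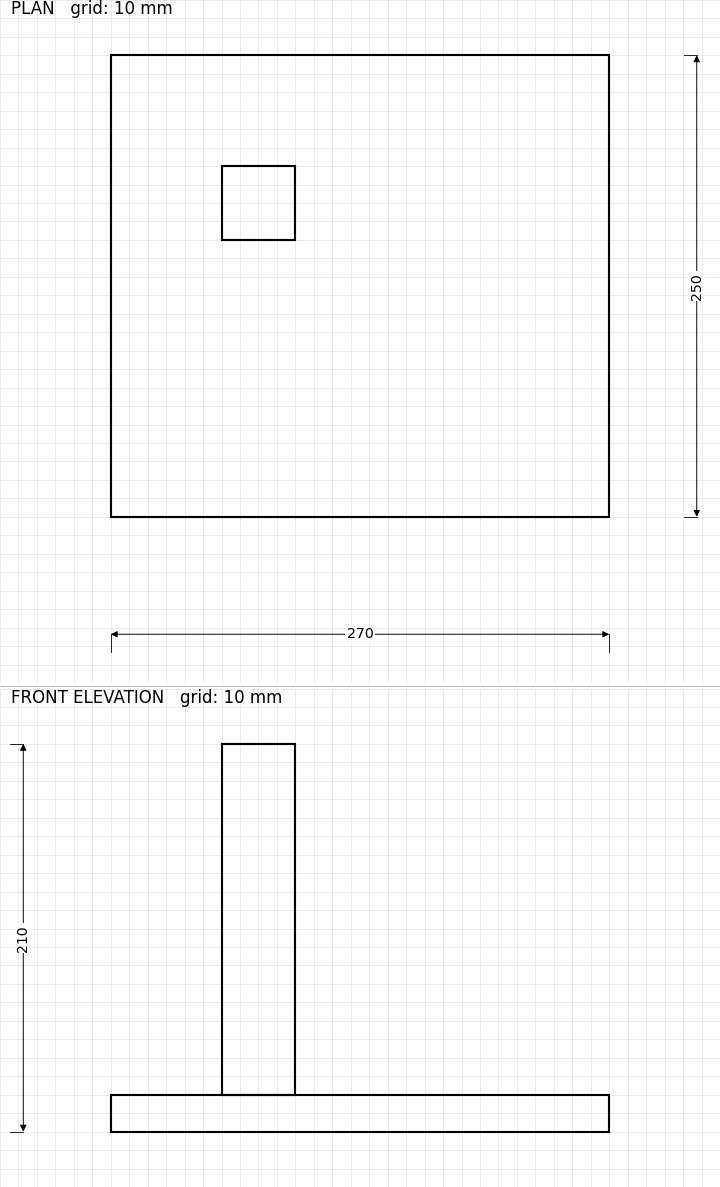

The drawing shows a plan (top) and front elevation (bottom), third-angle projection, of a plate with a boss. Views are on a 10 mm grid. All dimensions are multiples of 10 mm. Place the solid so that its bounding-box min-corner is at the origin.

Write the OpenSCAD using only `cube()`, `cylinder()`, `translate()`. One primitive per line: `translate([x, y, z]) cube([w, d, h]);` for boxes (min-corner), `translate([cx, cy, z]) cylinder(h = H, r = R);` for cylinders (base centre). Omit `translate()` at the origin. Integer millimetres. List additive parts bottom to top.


cube([270, 250, 20]);
translate([60, 150, 20]) cube([40, 40, 190]);


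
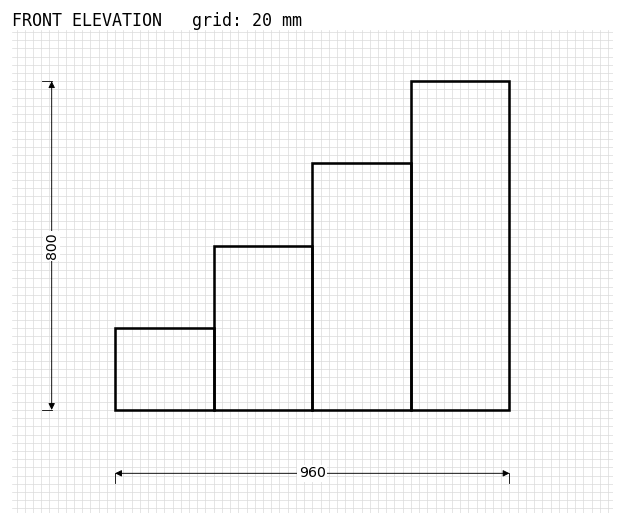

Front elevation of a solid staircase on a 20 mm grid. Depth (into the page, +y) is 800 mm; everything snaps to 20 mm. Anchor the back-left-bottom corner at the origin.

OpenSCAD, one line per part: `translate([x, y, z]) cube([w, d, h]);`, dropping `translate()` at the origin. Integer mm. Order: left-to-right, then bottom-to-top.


cube([240, 800, 200]);
translate([240, 0, 0]) cube([240, 800, 400]);
translate([480, 0, 0]) cube([240, 800, 600]);
translate([720, 0, 0]) cube([240, 800, 800]);


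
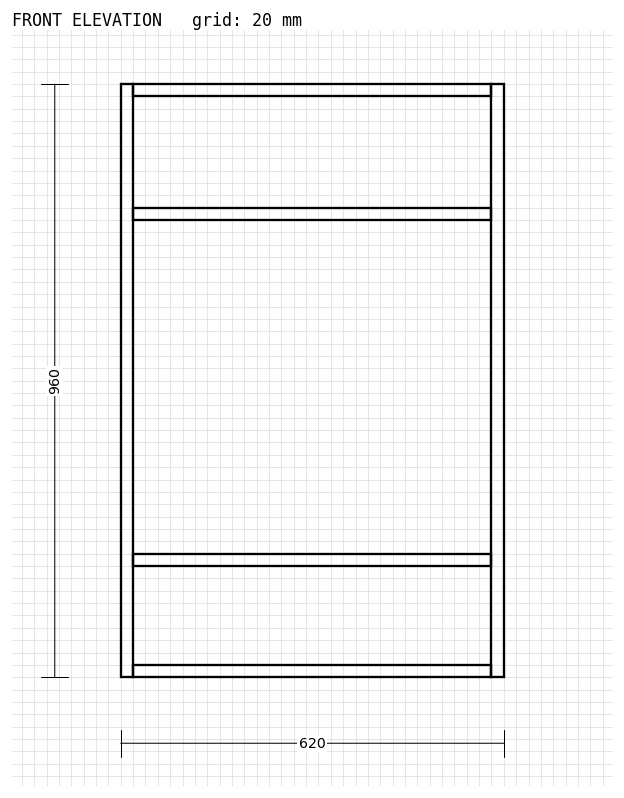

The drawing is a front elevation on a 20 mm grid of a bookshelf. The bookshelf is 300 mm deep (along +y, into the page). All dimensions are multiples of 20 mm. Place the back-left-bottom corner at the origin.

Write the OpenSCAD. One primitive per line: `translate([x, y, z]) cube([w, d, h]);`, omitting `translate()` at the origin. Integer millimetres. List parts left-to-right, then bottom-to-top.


cube([20, 300, 960]);
translate([20, 0, 0]) cube([580, 300, 20]);
translate([20, 0, 180]) cube([580, 300, 20]);
translate([20, 0, 740]) cube([580, 300, 20]);
translate([20, 0, 940]) cube([580, 300, 20]);
translate([600, 0, 0]) cube([20, 300, 960]);
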